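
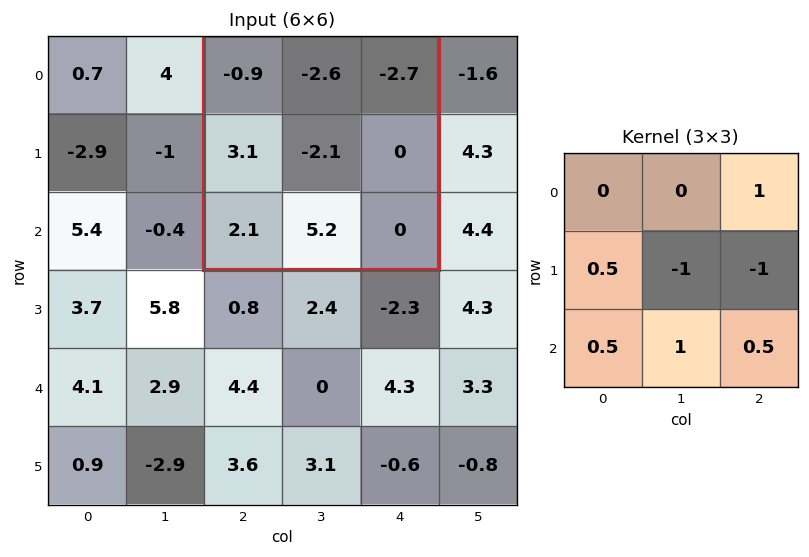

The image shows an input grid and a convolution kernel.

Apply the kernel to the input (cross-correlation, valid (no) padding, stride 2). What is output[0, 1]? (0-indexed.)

The receptive field on the input at this output position is [-0.9 -2.6 -2.7 / 3.1 -2.1 0 / 2.1 5.2 0]. Elementwise product with the kernel and sum: -2.7·1 + 3.1·0.5 + -2.1·-1 + 0·-1 + 2.1·0.5 + 5.2·1 + 0·0.5.

7.2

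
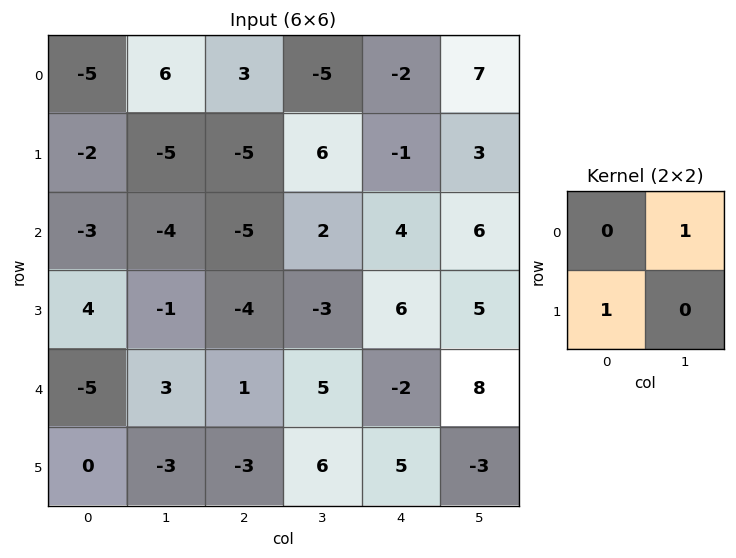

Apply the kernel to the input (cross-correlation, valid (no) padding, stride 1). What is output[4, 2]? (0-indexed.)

The receptive field on the input at this output position is [1 5 / -3 6]. Elementwise product with the kernel and sum: 5·1 + -3·1.

2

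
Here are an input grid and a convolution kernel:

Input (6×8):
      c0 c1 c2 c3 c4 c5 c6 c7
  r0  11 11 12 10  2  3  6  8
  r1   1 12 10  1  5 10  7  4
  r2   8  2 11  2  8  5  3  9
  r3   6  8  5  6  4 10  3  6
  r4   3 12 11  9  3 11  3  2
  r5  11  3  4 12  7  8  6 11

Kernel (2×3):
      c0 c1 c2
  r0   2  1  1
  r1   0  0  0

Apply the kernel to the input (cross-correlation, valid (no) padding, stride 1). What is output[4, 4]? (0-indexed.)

The receptive field on the input at this output position is [3 11 3 / 7 8 6]. Elementwise product with the kernel and sum: 3·2 + 11·1 + 3·1.

20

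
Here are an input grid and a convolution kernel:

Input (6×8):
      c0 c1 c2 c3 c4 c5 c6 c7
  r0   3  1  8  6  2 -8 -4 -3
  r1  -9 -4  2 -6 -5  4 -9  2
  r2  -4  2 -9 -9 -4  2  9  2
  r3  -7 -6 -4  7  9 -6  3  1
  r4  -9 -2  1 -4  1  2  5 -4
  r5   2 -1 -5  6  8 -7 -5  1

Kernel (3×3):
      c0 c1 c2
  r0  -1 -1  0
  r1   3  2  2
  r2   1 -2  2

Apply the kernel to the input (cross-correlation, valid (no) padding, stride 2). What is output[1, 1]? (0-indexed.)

49

The receptive field on the input at this output position is [-9 -9 -4 / -4 7 9 / 1 -4 1]. Elementwise product with the kernel and sum: -9·-1 + -9·-1 + -4·3 + 7·2 + 9·2 + 1·1 + -4·-2 + 1·2.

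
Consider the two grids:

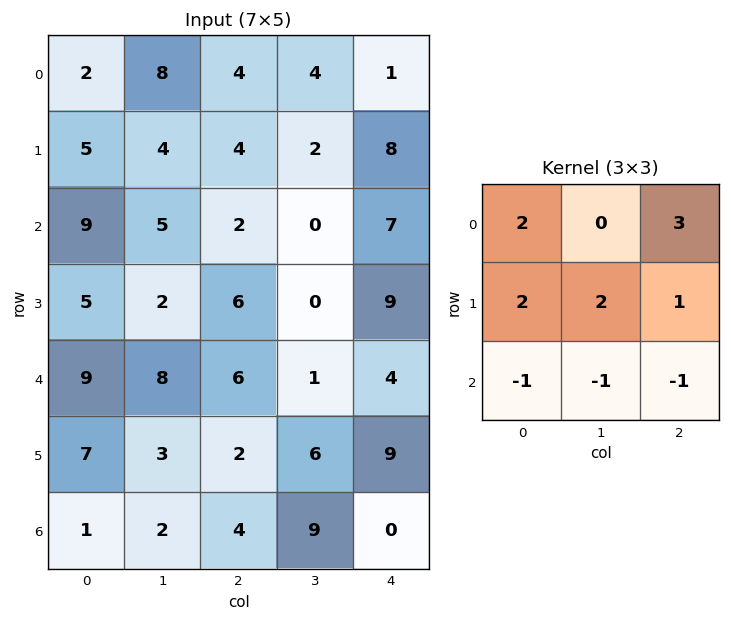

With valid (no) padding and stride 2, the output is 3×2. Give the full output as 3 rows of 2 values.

Output[0,0]: The receptive field on the input at this output position is [2 8 4 / 5 4 4 / 9 5 2]. Elementwise product with the kernel and sum: 2·2 + 4·3 + 5·2 + 4·2 + 4·1 + 9·-1 + 5·-1 + 2·-1.
Output[0,1]: The receptive field on the input at this output position is [4 4 1 / 4 2 8 / 2 0 7]. Elementwise product with the kernel and sum: 4·2 + 1·3 + 4·2 + 2·2 + 8·1 + 2·-1 + 0·-1 + 7·-1.

22 22
21 35
51 36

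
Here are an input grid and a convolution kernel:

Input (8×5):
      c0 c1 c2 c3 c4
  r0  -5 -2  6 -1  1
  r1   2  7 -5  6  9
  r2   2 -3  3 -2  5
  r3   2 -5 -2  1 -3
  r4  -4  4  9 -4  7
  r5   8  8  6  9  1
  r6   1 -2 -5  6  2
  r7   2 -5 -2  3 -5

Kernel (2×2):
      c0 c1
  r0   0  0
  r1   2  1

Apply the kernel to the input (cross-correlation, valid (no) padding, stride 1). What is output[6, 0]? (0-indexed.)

-1

The receptive field on the input at this output position is [1 -2 / 2 -5]. Elementwise product with the kernel and sum: 2·2 + -5·1.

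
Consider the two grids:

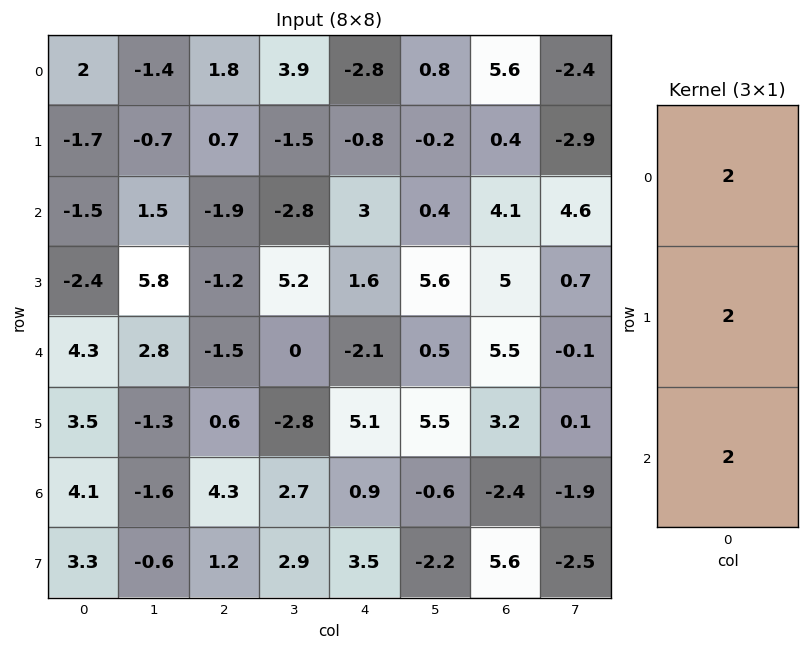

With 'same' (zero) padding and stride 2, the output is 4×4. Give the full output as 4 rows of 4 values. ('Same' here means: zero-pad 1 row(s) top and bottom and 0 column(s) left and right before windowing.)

0.6 5 -7.2 12
-11.2 -4.8 7.6 19
10.8 -4.2 9.2 27.4
21.8 12.2 19 12.8

Output[0,0]: The receptive field on the zero-padded input at this output position is [0 / 2 / -1.7]. Elementwise product with the kernel and sum: 0·2 + 2·2 + -1.7·2.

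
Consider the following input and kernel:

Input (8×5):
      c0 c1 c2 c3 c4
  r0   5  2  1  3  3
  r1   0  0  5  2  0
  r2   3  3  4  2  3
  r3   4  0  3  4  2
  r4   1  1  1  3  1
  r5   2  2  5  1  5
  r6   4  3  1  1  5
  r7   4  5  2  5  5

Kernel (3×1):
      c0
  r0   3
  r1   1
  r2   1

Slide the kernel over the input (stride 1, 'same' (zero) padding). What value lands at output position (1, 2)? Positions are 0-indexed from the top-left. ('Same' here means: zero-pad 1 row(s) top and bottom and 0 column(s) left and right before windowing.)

The receptive field on the zero-padded input at this output position is [1 / 5 / 4]. Elementwise product with the kernel and sum: 1·3 + 5·1 + 4·1.

12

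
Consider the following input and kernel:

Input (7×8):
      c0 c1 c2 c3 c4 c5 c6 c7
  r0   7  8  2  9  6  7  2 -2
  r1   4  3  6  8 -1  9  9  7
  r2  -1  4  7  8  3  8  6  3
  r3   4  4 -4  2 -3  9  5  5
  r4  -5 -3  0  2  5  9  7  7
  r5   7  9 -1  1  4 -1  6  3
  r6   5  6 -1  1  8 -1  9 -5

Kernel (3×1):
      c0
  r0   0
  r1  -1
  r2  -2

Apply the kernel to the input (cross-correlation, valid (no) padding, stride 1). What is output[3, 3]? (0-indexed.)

The receptive field on the input at this output position is [2 / 2 / 1]. Elementwise product with the kernel and sum: 2·-1 + 1·-2.

-4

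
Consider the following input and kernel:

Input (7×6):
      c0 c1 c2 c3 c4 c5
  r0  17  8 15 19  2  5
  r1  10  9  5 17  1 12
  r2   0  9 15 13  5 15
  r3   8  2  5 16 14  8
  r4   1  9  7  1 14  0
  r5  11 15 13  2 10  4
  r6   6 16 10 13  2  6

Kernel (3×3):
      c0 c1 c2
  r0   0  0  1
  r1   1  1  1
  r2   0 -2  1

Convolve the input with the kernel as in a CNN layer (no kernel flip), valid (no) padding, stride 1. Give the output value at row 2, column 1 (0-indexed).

The receptive field on the input at this output position is [9 15 13 / 2 5 16 / 9 7 1]. Elementwise product with the kernel and sum: 13·1 + 2·1 + 5·1 + 16·1 + 7·-2 + 1·1.

23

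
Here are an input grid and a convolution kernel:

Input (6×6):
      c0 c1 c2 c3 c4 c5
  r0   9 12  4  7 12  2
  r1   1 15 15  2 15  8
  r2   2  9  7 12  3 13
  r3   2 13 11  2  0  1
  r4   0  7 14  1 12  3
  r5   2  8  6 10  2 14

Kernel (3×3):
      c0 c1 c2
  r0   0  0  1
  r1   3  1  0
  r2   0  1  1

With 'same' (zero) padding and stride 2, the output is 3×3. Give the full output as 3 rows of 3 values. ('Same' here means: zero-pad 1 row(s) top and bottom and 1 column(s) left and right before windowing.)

Output[0,0]: The receptive field on the zero-padded input at this output position is [0 0 0 / 0 9 12 / 0 1 15]. Elementwise product with the kernel and sum: 0·1 + 0·3 + 9·1 + 1·1 + 15·1.

25 57 56
32 49 48
23 53 32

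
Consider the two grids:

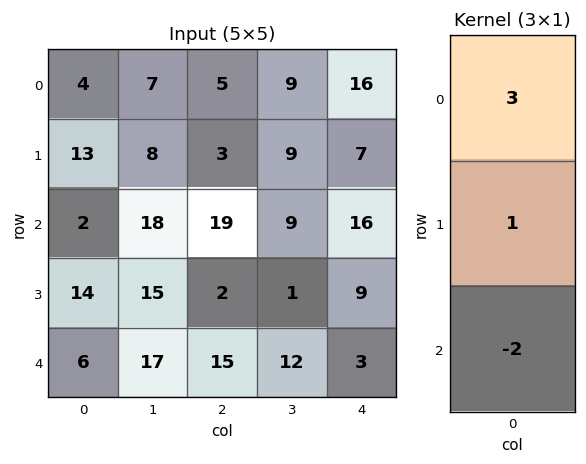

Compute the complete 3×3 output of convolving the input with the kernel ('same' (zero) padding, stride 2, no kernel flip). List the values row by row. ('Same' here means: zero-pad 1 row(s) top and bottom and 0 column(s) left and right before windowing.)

-22 -1 2
13 24 19
48 21 30

Output[0,0]: The receptive field on the zero-padded input at this output position is [0 / 4 / 13]. Elementwise product with the kernel and sum: 0·3 + 4·1 + 13·-2.
Output[0,1]: The receptive field on the zero-padded input at this output position is [0 / 5 / 3]. Elementwise product with the kernel and sum: 0·3 + 5·1 + 3·-2.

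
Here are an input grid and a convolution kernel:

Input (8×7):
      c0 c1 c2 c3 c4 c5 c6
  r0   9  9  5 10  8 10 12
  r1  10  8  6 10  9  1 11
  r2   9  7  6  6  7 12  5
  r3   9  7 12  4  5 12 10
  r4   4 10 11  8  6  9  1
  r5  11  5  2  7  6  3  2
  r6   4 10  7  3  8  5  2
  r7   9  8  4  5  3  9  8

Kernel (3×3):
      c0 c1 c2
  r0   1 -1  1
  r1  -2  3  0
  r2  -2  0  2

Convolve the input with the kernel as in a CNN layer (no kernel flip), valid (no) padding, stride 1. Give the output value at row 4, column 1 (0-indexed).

The receptive field on the input at this output position is [10 11 8 / 5 2 7 / 10 7 3]. Elementwise product with the kernel and sum: 10·1 + 11·-1 + 8·1 + 5·-2 + 2·3 + 10·-2 + 3·2.

-11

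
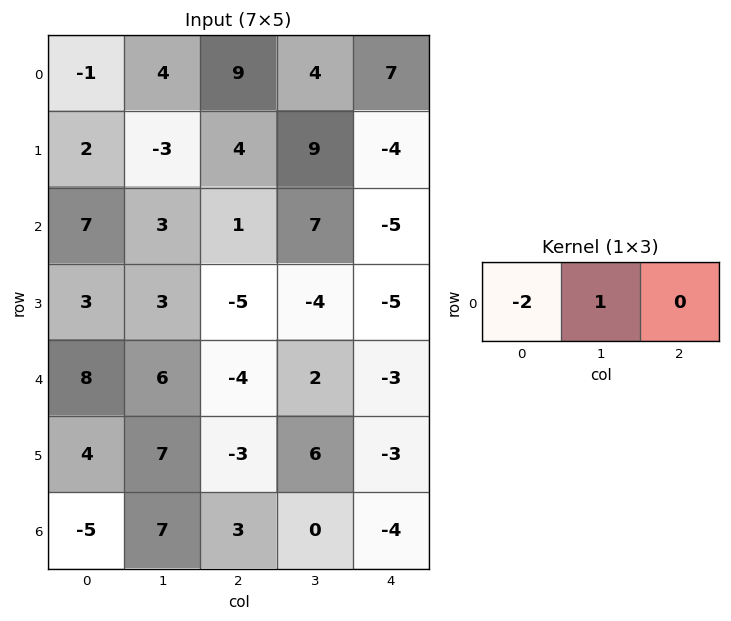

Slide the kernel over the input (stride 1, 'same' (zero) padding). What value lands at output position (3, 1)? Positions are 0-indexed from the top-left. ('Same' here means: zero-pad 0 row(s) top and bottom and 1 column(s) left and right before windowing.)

-3

The receptive field on the zero-padded input at this output position is [3 3 -5]. Elementwise product with the kernel and sum: 3·-2 + 3·1.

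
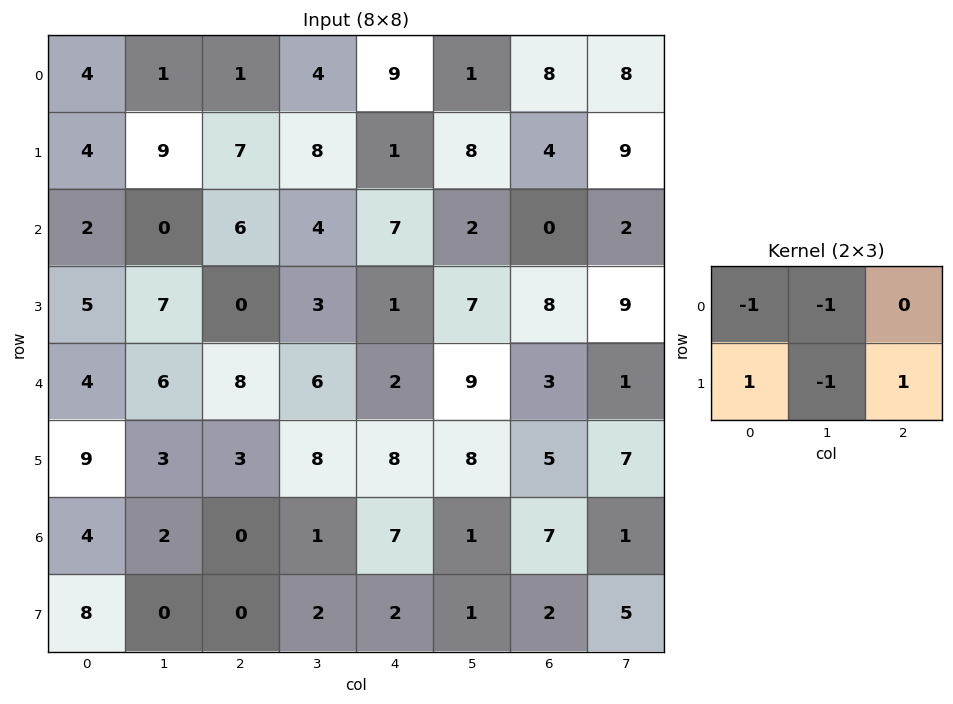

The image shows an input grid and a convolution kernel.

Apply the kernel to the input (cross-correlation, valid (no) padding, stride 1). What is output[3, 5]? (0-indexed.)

-8

The receptive field on the input at this output position is [7 8 9 / 9 3 1]. Elementwise product with the kernel and sum: 7·-1 + 8·-1 + 9·1 + 3·-1 + 1·1.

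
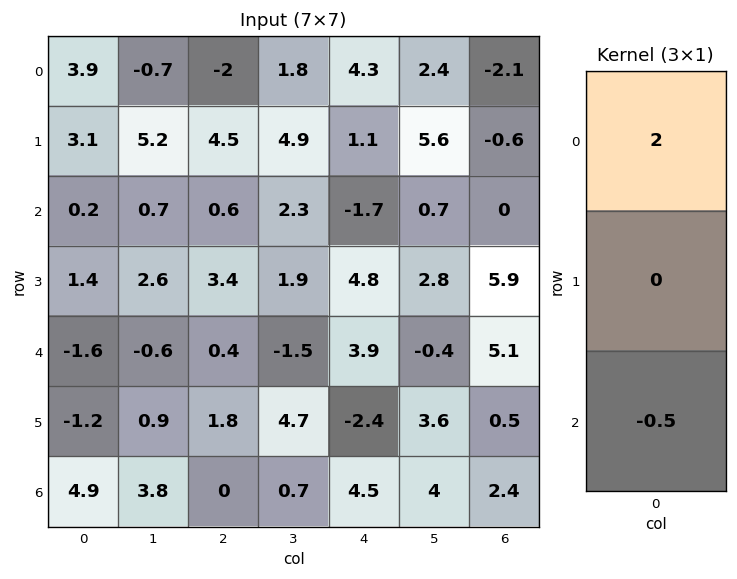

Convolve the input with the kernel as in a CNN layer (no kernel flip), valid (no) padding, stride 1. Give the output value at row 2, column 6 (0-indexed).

-2.55

The receptive field on the input at this output position is [0 / 5.9 / 5.1]. Elementwise product with the kernel and sum: 0·2 + 5.1·-0.5.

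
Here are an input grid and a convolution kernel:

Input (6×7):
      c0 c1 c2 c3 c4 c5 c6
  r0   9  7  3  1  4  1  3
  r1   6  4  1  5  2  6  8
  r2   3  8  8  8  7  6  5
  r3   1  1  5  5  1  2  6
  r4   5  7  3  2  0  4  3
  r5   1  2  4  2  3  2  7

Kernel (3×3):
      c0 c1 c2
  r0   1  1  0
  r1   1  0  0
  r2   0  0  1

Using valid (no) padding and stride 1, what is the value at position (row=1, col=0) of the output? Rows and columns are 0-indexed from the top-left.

18

The receptive field on the input at this output position is [6 4 1 / 3 8 8 / 1 1 5]. Elementwise product with the kernel and sum: 6·1 + 4·1 + 3·1 + 5·1.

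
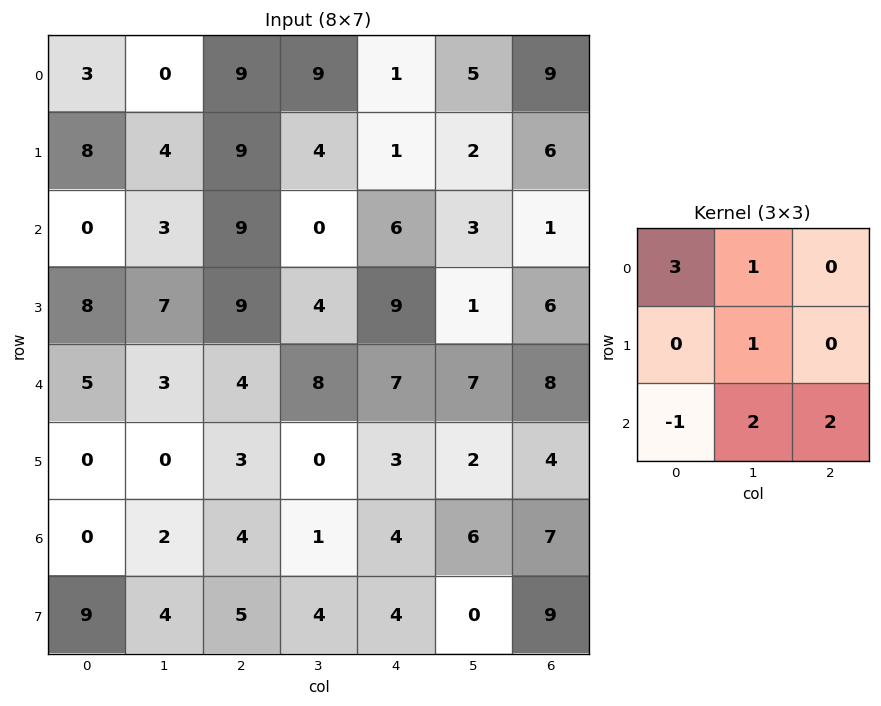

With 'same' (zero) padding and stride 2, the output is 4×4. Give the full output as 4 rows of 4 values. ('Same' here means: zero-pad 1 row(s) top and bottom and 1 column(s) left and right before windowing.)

27 31 3 19
38 49 35 24
13 40 38 23
26 21 11 35

Output[0,0]: The receptive field on the zero-padded input at this output position is [0 0 0 / 0 3 0 / 0 8 4]. Elementwise product with the kernel and sum: 0·3 + 0·1 + 3·1 + 0·-1 + 8·2 + 4·2.
Output[0,1]: The receptive field on the zero-padded input at this output position is [0 0 0 / 0 9 9 / 4 9 4]. Elementwise product with the kernel and sum: 0·3 + 0·1 + 9·1 + 4·-1 + 9·2 + 4·2.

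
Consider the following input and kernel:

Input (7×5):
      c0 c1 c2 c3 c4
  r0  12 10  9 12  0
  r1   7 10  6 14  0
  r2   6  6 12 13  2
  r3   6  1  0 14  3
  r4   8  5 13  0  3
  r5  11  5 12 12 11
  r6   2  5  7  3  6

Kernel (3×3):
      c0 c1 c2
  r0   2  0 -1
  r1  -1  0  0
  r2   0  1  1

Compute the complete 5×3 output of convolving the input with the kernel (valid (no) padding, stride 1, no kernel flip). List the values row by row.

Output[0,0]: The receptive field on the input at this output position is [12 10 9 / 7 10 6 / 6 6 12]. Elementwise product with the kernel and sum: 12·2 + 9·-1 + 7·-1 + 6·1 + 12·1.
Output[0,1]: The receptive field on the input at this output position is [10 9 12 / 10 6 14 / 6 12 13]. Elementwise product with the kernel and sum: 10·2 + 12·-1 + 10·-1 + 12·1 + 13·1.

26 23 27
3 14 17
12 11 25
21 7 7
4 15 20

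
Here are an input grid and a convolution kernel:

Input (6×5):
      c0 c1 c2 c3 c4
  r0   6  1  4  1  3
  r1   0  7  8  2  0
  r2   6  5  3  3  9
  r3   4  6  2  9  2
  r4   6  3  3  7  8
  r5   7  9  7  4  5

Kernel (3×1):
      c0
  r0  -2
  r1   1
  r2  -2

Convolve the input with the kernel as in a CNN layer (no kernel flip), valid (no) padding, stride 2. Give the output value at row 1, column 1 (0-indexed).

-10

The receptive field on the input at this output position is [3 / 2 / 3]. Elementwise product with the kernel and sum: 3·-2 + 2·1 + 3·-2.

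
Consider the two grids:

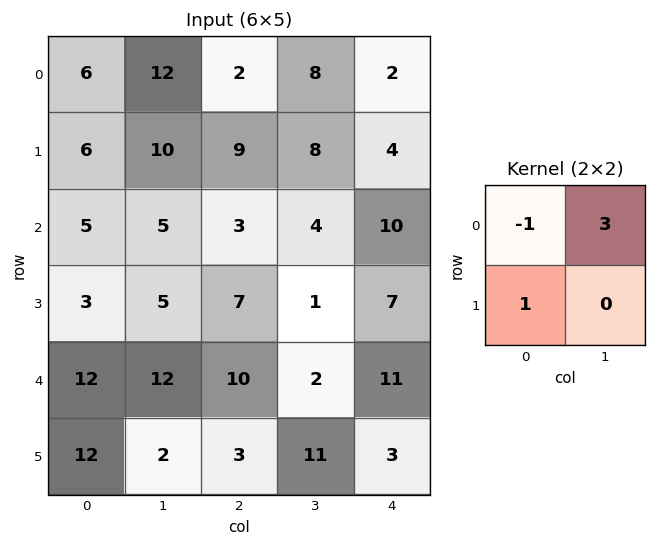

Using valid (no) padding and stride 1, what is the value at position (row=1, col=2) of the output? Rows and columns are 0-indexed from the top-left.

The receptive field on the input at this output position is [9 8 / 3 4]. Elementwise product with the kernel and sum: 9·-1 + 8·3 + 3·1.

18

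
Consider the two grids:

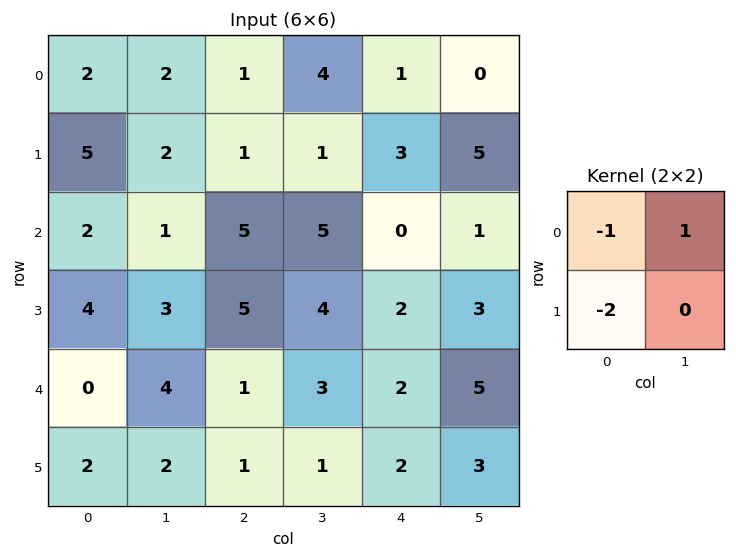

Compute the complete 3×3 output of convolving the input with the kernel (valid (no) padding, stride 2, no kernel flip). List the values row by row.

-10 1 -7
-9 -10 -3
0 0 -1

Output[0,0]: The receptive field on the input at this output position is [2 2 / 5 2]. Elementwise product with the kernel and sum: 2·-1 + 2·1 + 5·-2.
Output[0,1]: The receptive field on the input at this output position is [1 4 / 1 1]. Elementwise product with the kernel and sum: 1·-1 + 4·1 + 1·-2.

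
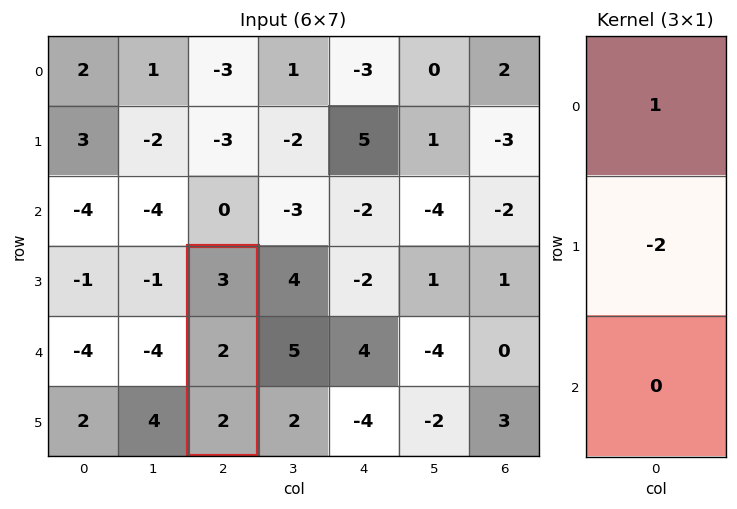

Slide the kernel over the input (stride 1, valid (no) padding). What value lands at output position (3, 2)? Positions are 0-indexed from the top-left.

The receptive field on the input at this output position is [3 / 2 / 2]. Elementwise product with the kernel and sum: 3·1 + 2·-2.

-1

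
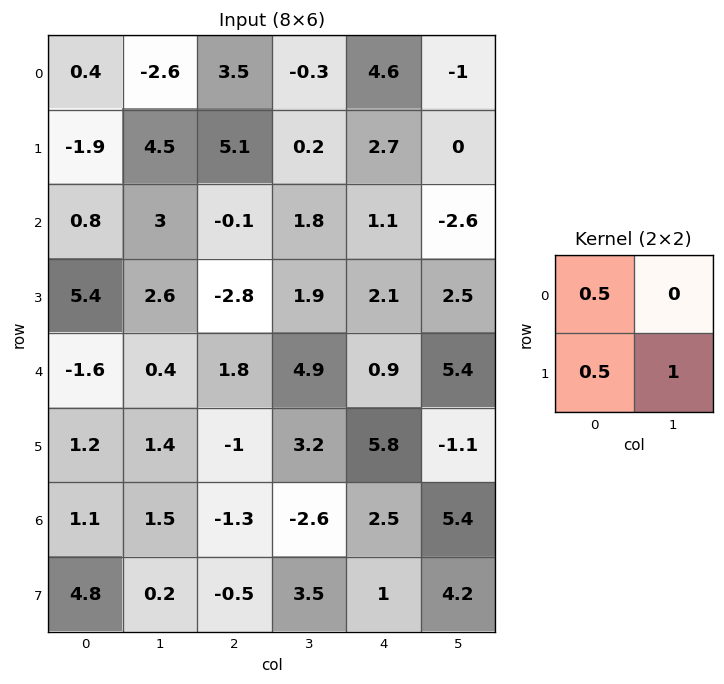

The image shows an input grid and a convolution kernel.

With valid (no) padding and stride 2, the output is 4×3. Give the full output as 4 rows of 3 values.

3.75 4.5 3.65
5.7 0.45 4.1
1.2 3.6 2.25
3.15 2.6 5.95

Output[0,0]: The receptive field on the input at this output position is [0.4 -2.6 / -1.9 4.5]. Elementwise product with the kernel and sum: 0.4·0.5 + -1.9·0.5 + 4.5·1.
Output[0,1]: The receptive field on the input at this output position is [3.5 -0.3 / 5.1 0.2]. Elementwise product with the kernel and sum: 3.5·0.5 + 5.1·0.5 + 0.2·1.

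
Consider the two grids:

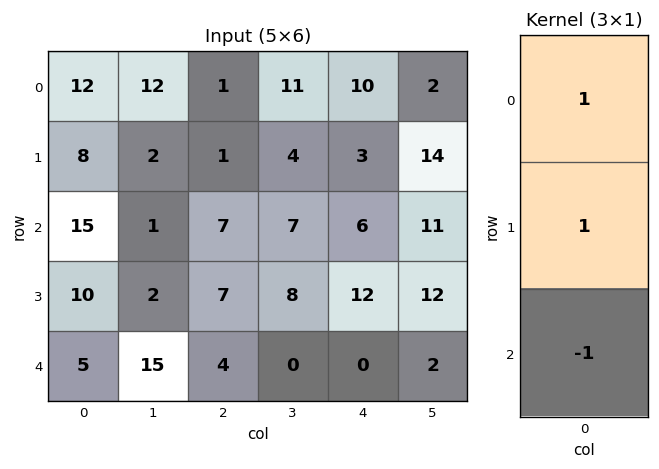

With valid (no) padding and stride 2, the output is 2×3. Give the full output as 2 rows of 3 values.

Output[0,0]: The receptive field on the input at this output position is [12 / 8 / 15]. Elementwise product with the kernel and sum: 12·1 + 8·1 + 15·-1.

5 -5 7
20 10 18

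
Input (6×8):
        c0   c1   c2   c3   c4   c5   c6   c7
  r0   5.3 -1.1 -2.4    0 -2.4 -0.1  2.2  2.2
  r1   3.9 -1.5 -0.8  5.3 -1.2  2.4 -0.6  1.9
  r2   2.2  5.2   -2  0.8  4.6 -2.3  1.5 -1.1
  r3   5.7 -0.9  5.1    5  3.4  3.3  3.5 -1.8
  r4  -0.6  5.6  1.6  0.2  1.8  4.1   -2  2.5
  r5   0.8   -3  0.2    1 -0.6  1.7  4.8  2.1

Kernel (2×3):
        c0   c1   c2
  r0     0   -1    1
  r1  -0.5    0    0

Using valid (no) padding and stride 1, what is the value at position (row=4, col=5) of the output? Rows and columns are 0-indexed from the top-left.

The receptive field on the input at this output position is [4.1 -2 2.5 / 1.7 4.8 2.1]. Elementwise product with the kernel and sum: -2·-1 + 2.5·1 + 1.7·-0.5.

3.65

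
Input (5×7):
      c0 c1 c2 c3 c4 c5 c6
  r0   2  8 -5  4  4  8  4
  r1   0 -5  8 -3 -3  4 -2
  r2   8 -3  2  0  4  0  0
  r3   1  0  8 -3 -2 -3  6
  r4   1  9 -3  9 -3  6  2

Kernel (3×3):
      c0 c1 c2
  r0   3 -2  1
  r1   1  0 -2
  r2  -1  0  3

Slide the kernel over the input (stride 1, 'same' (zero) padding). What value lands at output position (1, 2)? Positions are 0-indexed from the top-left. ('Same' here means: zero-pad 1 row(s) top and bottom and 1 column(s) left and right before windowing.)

42

The receptive field on the zero-padded input at this output position is [8 -5 4 / -5 8 -3 / -3 2 0]. Elementwise product with the kernel and sum: 8·3 + -5·-2 + 4·1 + -5·1 + -3·-2 + -3·-1 + 0·3.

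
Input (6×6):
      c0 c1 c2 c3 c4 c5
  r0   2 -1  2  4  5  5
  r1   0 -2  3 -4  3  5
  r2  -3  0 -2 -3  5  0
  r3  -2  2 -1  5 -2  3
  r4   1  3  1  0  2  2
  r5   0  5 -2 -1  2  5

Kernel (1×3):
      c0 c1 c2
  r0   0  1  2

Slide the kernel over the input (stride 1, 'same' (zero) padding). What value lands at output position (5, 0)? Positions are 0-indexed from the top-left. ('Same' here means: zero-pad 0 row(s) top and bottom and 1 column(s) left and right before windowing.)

10

The receptive field on the zero-padded input at this output position is [0 0 5]. Elementwise product with the kernel and sum: 0·1 + 5·2.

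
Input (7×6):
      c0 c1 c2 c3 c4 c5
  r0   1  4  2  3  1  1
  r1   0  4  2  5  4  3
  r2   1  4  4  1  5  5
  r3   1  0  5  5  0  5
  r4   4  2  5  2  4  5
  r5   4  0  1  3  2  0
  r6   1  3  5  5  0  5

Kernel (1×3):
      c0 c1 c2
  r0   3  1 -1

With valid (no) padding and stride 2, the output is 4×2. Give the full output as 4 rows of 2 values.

5 8
3 8
9 13
1 20

Output[0,0]: The receptive field on the input at this output position is [1 4 2]. Elementwise product with the kernel and sum: 1·3 + 4·1 + 2·-1.
Output[0,1]: The receptive field on the input at this output position is [2 3 1]. Elementwise product with the kernel and sum: 2·3 + 3·1 + 1·-1.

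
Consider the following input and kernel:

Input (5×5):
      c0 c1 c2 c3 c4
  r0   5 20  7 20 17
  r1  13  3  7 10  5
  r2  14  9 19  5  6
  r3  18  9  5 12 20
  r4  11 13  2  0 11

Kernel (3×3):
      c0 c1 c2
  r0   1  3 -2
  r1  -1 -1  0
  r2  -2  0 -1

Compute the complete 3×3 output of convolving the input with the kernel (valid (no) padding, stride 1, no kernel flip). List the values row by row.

Output[0,0]: The receptive field on the input at this output position is [5 20 7 / 13 3 7 / 14 9 19]. Elementwise product with the kernel and sum: 5·1 + 20·3 + 7·-2 + 13·-1 + 3·-1 + 14·-2 + 19·-1.

-12 -32 -28
-56 -54 -27
-48 16 -10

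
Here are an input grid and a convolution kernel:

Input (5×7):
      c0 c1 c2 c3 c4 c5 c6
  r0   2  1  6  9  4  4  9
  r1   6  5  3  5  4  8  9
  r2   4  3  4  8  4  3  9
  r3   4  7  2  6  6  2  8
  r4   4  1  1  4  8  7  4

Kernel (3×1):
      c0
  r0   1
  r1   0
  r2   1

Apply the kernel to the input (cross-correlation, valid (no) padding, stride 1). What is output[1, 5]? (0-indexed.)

10

The receptive field on the input at this output position is [8 / 3 / 2]. Elementwise product with the kernel and sum: 8·1 + 2·1.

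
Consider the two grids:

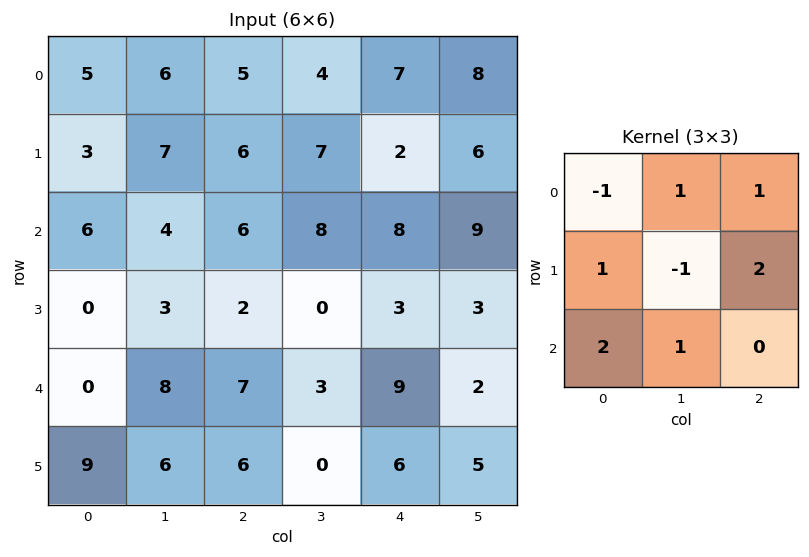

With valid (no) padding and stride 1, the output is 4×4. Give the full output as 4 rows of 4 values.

Output[0,0]: The receptive field on the input at this output position is [5 6 5 / 3 7 6 / 6 4 6]. Elementwise product with the kernel and sum: 5·-1 + 6·1 + 5·1 + 3·1 + 7·-1 + 6·2 + 6·2 + 4·1.
Output[0,1]: The receptive field on the input at this output position is [6 5 4 / 7 6 7 / 4 6 8]. Elementwise product with the kernel and sum: 6·-1 + 5·1 + 4·1 + 7·1 + 6·-1 + 7·2 + 4·2 + 6·1.

30 32 29 52
27 28 21 22
13 34 35 27
35 24 35 10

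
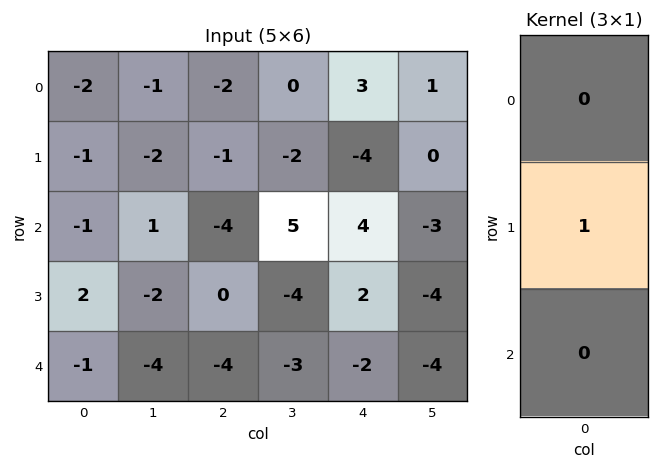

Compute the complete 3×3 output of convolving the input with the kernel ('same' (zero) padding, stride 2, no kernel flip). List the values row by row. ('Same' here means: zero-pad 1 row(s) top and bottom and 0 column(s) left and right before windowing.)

-2 -2 3
-1 -4 4
-1 -4 -2

Output[0,0]: The receptive field on the zero-padded input at this output position is [0 / -2 / -1]. Elementwise product with the kernel and sum: -2·1.
Output[0,1]: The receptive field on the zero-padded input at this output position is [0 / -2 / -1]. Elementwise product with the kernel and sum: -2·1.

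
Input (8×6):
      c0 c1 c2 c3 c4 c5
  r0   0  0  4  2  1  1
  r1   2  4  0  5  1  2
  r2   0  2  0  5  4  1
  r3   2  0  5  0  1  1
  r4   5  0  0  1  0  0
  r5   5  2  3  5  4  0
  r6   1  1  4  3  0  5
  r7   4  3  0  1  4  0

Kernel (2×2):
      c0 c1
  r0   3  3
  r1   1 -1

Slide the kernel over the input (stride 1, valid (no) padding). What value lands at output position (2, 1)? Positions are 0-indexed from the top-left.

1

The receptive field on the input at this output position is [2 0 / 0 5]. Elementwise product with the kernel and sum: 2·3 + 0·3 + 0·1 + 5·-1.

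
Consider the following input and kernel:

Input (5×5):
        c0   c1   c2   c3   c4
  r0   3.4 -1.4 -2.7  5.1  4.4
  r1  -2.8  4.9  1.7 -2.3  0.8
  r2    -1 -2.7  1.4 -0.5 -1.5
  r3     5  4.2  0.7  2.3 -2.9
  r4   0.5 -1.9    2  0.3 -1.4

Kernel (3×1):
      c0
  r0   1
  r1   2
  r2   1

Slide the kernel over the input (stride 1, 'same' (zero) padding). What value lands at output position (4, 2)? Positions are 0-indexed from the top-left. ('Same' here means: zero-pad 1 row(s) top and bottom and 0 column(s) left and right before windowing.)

The receptive field on the zero-padded input at this output position is [0.7 / 2 / 0]. Elementwise product with the kernel and sum: 0.7·1 + 2·2 + 0·1.

4.7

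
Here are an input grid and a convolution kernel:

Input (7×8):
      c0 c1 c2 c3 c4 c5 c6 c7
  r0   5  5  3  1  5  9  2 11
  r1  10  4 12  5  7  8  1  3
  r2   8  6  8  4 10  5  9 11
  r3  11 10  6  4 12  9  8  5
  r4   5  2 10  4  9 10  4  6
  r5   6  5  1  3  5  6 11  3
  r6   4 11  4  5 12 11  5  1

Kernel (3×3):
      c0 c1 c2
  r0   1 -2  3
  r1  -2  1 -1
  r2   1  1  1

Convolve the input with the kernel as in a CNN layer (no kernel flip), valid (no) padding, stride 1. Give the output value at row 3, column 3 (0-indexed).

12

The receptive field on the input at this output position is [4 12 9 / 4 9 10 / 3 5 6]. Elementwise product with the kernel and sum: 4·1 + 12·-2 + 9·3 + 4·-2 + 9·1 + 10·-1 + 3·1 + 5·1 + 6·1.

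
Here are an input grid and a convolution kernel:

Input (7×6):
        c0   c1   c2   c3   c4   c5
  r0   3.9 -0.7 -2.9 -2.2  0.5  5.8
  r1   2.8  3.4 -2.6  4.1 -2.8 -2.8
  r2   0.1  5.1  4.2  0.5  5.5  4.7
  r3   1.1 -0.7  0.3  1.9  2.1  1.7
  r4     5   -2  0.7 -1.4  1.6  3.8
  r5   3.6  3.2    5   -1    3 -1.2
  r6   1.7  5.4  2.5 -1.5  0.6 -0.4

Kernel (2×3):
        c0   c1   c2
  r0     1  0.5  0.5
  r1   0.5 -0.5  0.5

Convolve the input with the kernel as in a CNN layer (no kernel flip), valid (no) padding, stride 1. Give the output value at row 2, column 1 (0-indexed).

The receptive field on the input at this output position is [5.1 4.2 0.5 / -0.7 0.3 1.9]. Elementwise product with the kernel and sum: 5.1·1 + 4.2·0.5 + 0.5·0.5 + -0.7·0.5 + 0.3·-0.5 + 1.9·0.5.

7.9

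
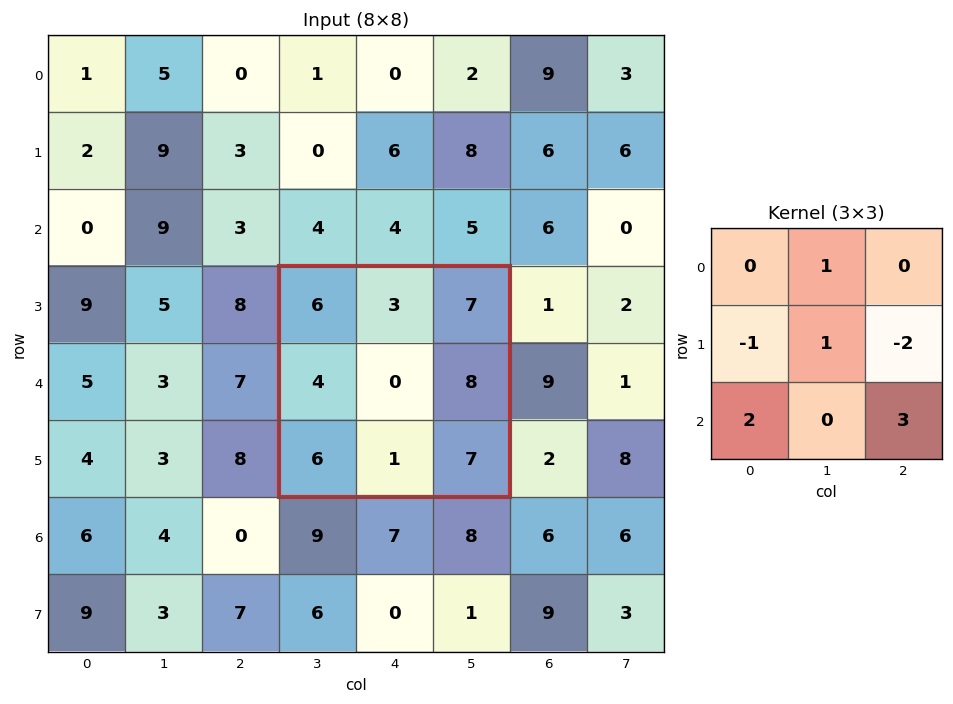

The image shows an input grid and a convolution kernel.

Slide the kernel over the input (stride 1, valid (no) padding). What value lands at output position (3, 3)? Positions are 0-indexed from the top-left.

The receptive field on the input at this output position is [6 3 7 / 4 0 8 / 6 1 7]. Elementwise product with the kernel and sum: 3·1 + 4·-1 + 0·1 + 8·-2 + 6·2 + 7·3.

16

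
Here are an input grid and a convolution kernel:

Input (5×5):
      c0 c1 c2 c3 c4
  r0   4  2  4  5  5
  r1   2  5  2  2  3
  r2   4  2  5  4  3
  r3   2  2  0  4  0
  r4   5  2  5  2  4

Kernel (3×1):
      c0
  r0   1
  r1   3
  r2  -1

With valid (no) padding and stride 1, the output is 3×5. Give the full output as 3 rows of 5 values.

Output[0,0]: The receptive field on the input at this output position is [4 / 2 / 4]. Elementwise product with the kernel and sum: 4·1 + 2·3 + 4·-1.
Output[0,1]: The receptive field on the input at this output position is [2 / 5 / 2]. Elementwise product with the kernel and sum: 2·1 + 5·3 + 2·-1.

6 15 5 7 11
12 9 17 10 12
5 6 0 14 -1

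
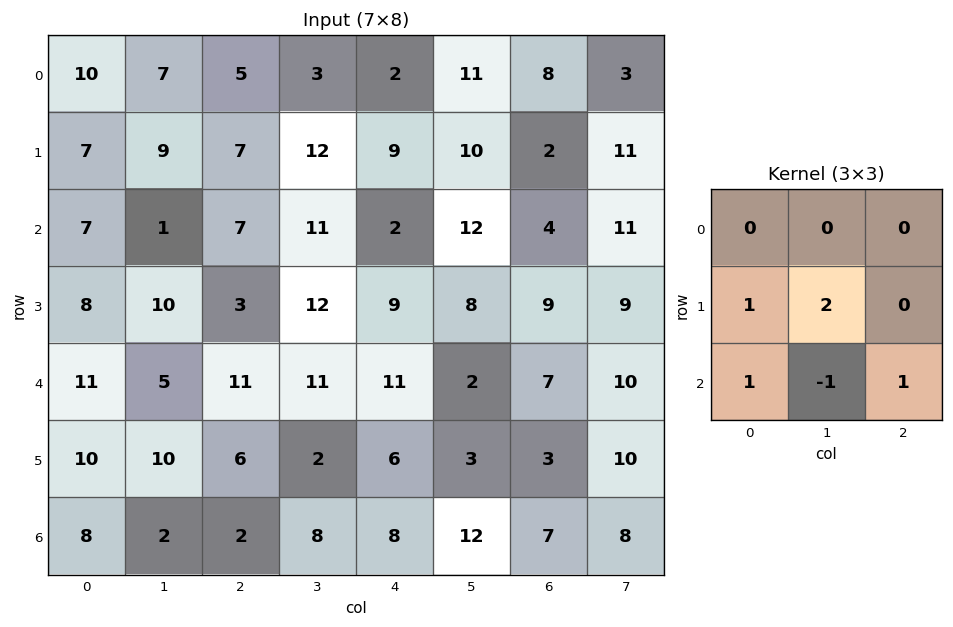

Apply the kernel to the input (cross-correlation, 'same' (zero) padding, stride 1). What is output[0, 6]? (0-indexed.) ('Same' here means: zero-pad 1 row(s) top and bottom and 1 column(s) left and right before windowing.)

The receptive field on the zero-padded input at this output position is [0 0 0 / 11 8 3 / 10 2 11]. Elementwise product with the kernel and sum: 11·1 + 8·2 + 10·1 + 2·-1 + 11·1.

46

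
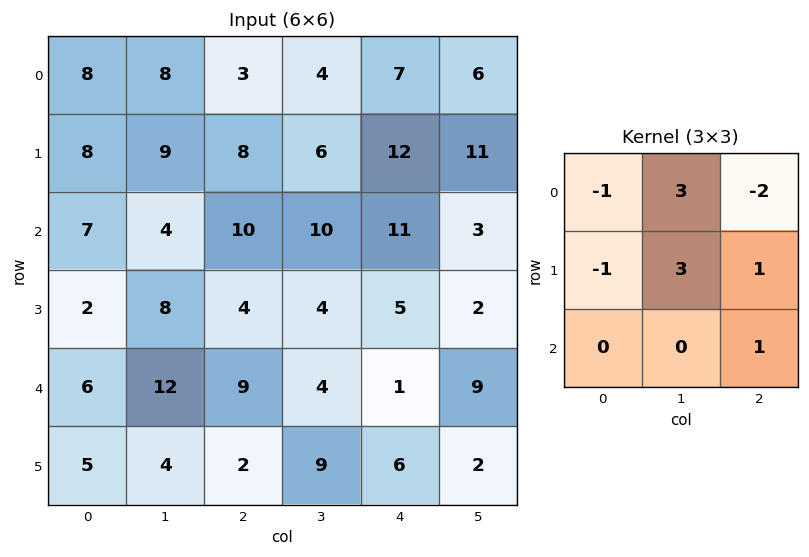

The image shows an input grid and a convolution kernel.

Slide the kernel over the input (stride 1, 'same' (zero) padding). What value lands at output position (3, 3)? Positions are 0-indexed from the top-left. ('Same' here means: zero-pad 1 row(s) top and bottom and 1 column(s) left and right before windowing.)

12

The receptive field on the zero-padded input at this output position is [10 10 11 / 4 4 5 / 9 4 1]. Elementwise product with the kernel and sum: 10·-1 + 10·3 + 11·-2 + 4·-1 + 4·3 + 5·1 + 1·1.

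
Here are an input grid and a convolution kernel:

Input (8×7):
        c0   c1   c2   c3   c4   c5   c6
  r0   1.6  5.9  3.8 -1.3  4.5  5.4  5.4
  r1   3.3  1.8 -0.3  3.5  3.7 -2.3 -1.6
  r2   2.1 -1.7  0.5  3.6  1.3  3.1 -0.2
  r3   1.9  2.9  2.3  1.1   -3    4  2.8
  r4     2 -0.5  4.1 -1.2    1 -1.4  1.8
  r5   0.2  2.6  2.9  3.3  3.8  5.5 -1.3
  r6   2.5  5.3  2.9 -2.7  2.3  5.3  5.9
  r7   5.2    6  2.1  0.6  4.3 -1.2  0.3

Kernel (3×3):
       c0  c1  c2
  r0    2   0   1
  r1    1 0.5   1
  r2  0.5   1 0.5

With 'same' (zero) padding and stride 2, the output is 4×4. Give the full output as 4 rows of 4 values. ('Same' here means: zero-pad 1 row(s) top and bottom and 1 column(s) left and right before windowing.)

Output[0,0]: The receptive field on the zero-padded input at this output position is [0 0 0 / 0 1.6 5.9 / 0 3.3 1.8]. Elementwise product with the kernel and sum: 0·2 + 0·1 + 0·1 + 1.6·0.5 + 5.9·1 + 0·0.5 + 3.3·1 + 1.8·0.5.
Output[0,1]: The receptive field on the zero-padded input at this output position is [0 0 0 / 5.9 3.8 -1.3 / 1.8 -0.3 3.5]. Elementwise product with the kernel and sum: 0·2 + 0·1 + 5.9·1 + 3.8·0.5 + -1.3·1 + 1.8·0.5 + -0.3·1 + 3.5·0.5.

10.9 8.85 10.65 5.35
4.5 13.55 11.6 3.2
4.9 13.1 12.3 8.95
17.35 17.95 19.85 18.95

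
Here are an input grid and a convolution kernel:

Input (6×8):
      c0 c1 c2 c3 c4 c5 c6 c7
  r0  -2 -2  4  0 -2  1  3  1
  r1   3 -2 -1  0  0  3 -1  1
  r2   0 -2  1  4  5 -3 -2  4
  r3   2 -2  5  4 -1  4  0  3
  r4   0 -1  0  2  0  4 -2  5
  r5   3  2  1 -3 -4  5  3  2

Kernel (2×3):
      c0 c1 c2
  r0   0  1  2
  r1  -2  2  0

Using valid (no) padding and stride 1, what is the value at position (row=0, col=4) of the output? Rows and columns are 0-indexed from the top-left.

The receptive field on the input at this output position is [-2 1 3 / 0 3 -1]. Elementwise product with the kernel and sum: 1·1 + 3·2 + 0·-2 + 3·2.

13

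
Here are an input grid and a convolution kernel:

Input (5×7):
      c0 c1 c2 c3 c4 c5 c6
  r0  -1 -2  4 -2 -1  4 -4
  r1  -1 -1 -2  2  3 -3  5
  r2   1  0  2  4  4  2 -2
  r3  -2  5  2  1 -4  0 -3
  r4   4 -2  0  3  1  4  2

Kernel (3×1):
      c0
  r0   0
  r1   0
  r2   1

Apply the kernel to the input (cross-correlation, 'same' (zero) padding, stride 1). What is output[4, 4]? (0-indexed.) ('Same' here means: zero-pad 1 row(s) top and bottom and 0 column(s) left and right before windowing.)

0

The receptive field on the zero-padded input at this output position is [-4 / 1 / 0]. Elementwise product with the kernel and sum: 0·1.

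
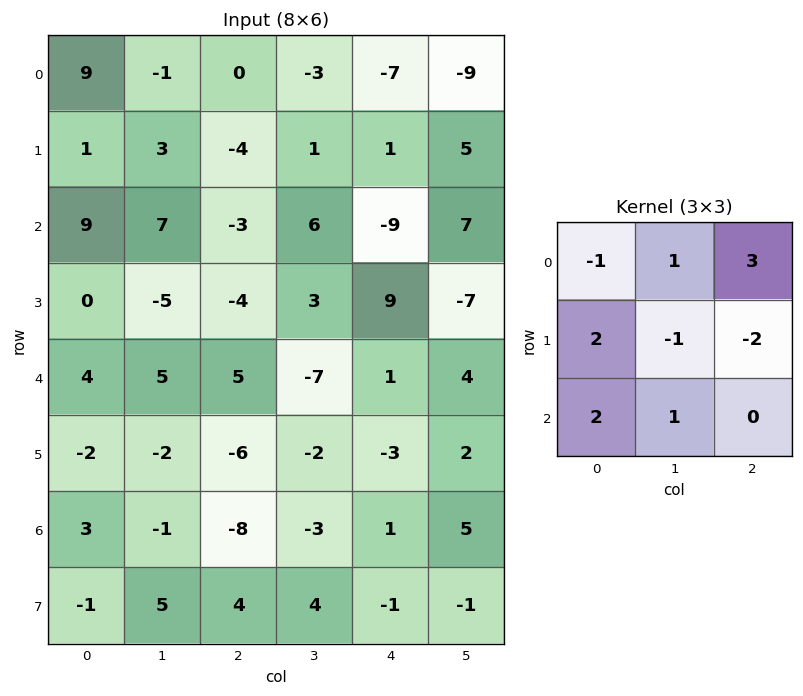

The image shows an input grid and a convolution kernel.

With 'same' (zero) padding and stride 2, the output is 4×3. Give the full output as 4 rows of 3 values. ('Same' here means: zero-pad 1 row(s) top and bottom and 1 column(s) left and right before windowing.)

-6 6 22
-13 -13 37
-31 19 -45
-10 16 -5

Output[0,0]: The receptive field on the zero-padded input at this output position is [0 0 0 / 0 9 -1 / 0 1 3]. Elementwise product with the kernel and sum: 0·-1 + 0·1 + 0·3 + 0·2 + 9·-1 + -1·-2 + 0·2 + 1·1.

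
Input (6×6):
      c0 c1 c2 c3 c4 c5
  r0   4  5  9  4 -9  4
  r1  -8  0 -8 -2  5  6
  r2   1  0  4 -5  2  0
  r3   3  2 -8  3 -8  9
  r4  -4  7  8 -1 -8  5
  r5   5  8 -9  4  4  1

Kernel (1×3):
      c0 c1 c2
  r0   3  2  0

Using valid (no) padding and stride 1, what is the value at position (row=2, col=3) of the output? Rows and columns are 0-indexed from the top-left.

-11

The receptive field on the input at this output position is [-5 2 0]. Elementwise product with the kernel and sum: -5·3 + 2·2.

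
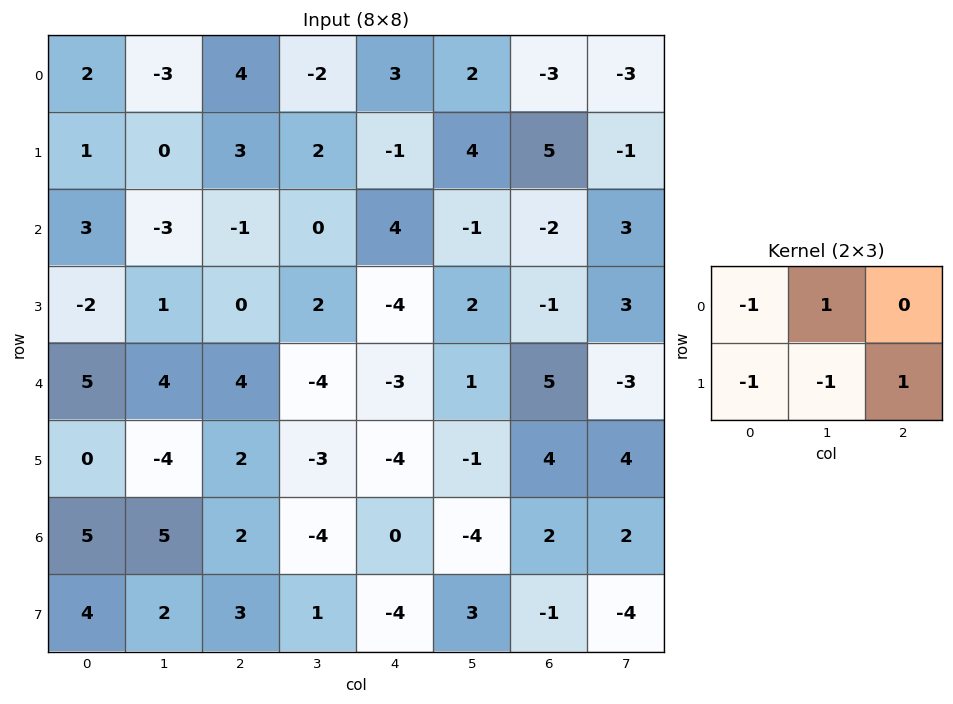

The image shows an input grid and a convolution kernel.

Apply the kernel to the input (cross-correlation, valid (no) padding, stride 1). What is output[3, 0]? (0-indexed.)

The receptive field on the input at this output position is [-2 1 0 / 5 4 4]. Elementwise product with the kernel and sum: -2·-1 + 1·1 + 5·-1 + 4·-1 + 4·1.

-2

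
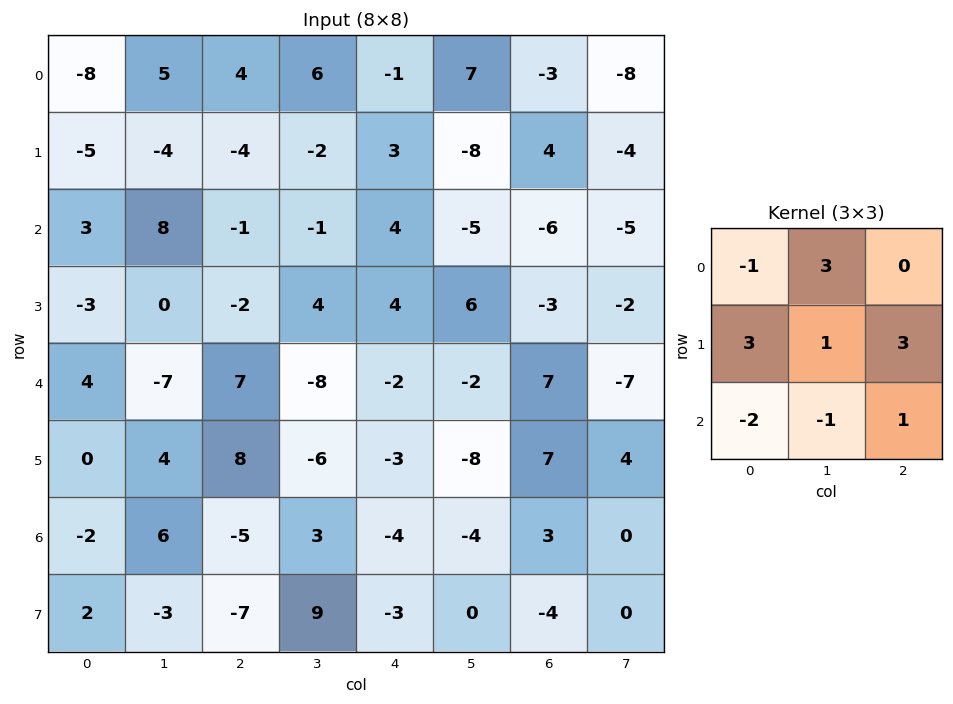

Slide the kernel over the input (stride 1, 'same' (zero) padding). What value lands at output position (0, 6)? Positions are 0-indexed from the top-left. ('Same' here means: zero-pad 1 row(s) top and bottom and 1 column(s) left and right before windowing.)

2

The receptive field on the zero-padded input at this output position is [0 0 0 / 7 -3 -8 / -8 4 -4]. Elementwise product with the kernel and sum: 0·-1 + 0·3 + 7·3 + -3·1 + -8·3 + -8·-2 + 4·-1 + -4·1.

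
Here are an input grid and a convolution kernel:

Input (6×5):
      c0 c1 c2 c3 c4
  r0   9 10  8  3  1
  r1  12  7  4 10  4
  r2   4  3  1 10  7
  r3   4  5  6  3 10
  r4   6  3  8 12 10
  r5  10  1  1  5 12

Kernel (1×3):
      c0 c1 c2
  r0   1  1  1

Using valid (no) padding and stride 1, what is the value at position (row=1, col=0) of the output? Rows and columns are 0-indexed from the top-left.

The receptive field on the input at this output position is [12 7 4]. Elementwise product with the kernel and sum: 12·1 + 7·1 + 4·1.

23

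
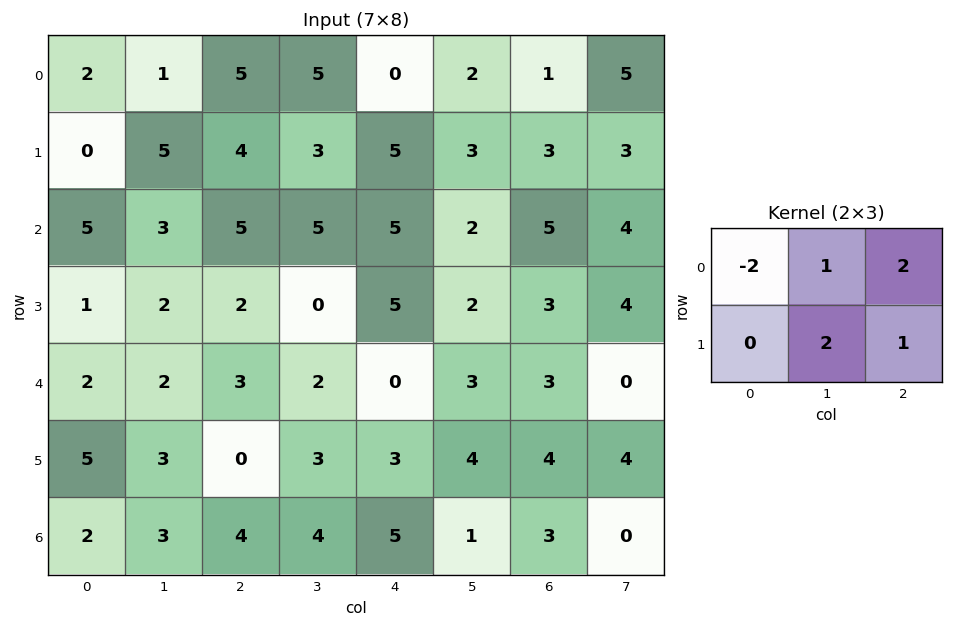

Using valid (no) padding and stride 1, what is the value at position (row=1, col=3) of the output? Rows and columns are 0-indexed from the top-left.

17

The receptive field on the input at this output position is [3 5 3 / 5 5 2]. Elementwise product with the kernel and sum: 3·-2 + 5·1 + 3·2 + 5·2 + 2·1.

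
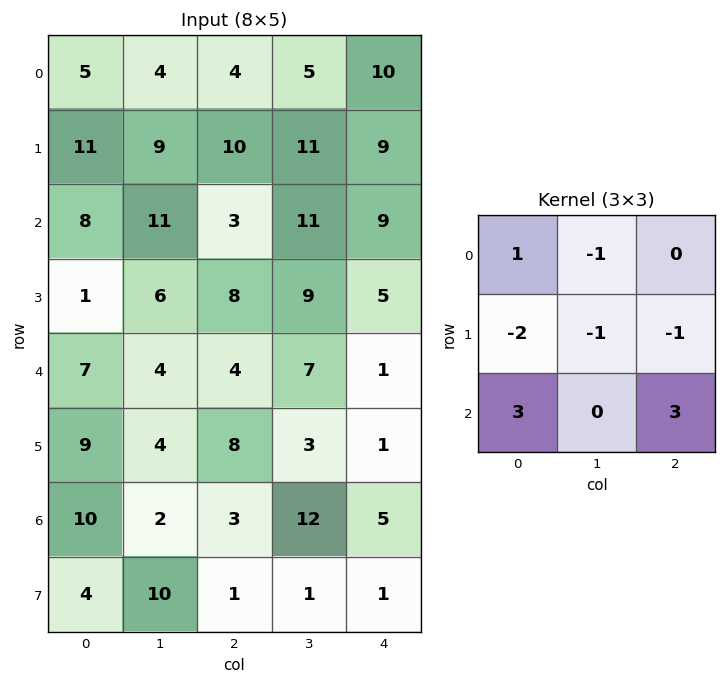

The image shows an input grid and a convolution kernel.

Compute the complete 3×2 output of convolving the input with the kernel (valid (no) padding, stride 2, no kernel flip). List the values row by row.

-7 -5
14 -23
12 1

Output[0,0]: The receptive field on the input at this output position is [5 4 4 / 11 9 10 / 8 11 3]. Elementwise product with the kernel and sum: 5·1 + 4·-1 + 11·-2 + 9·-1 + 10·-1 + 8·3 + 3·3.
Output[0,1]: The receptive field on the input at this output position is [4 5 10 / 10 11 9 / 3 11 9]. Elementwise product with the kernel and sum: 4·1 + 5·-1 + 10·-2 + 11·-1 + 9·-1 + 3·3 + 9·3.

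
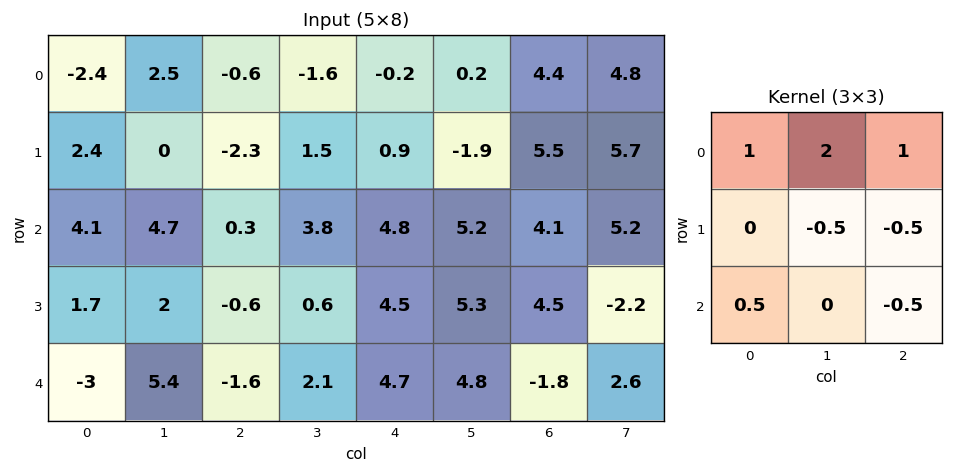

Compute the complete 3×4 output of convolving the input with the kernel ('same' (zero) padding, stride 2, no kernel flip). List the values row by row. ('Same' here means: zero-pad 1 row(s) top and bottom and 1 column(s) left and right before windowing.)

Output[0,0]: The receptive field on the zero-padded input at this output position is [0 0 0 / 0 -2.4 2.5 / 0 2.4 0]. Elementwise product with the kernel and sum: 0·1 + 0·2 + 0·1 + -2.4·-0.5 + 2.5·-0.5 + 0·0.5 + 0·-0.5.

-0.05 0.35 1.7 -8.4
-0.6 -4.45 -5.95 13.9
4.2 1.15 10.15 11.7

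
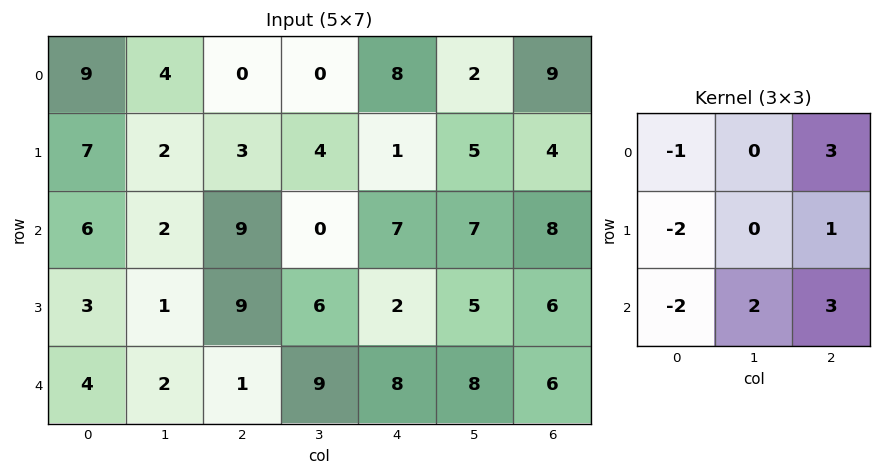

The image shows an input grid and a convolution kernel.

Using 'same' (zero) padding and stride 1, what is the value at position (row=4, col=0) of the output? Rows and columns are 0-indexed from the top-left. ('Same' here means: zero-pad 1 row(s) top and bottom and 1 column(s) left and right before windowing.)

5

The receptive field on the zero-padded input at this output position is [0 3 1 / 0 4 2 / 0 0 0]. Elementwise product with the kernel and sum: 0·-1 + 1·3 + 0·-2 + 2·1 + 0·-2 + 0·2 + 0·3.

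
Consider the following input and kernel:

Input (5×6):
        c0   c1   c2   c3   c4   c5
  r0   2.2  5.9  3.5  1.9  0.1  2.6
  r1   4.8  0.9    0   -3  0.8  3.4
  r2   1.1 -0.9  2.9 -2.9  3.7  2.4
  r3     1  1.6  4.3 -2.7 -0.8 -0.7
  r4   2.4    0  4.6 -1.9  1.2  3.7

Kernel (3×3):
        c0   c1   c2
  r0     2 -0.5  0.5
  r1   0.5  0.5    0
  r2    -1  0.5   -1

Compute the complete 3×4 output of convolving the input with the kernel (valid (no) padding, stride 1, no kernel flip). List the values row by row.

Output[0,0]: The receptive field on the input at this output position is [2.2 5.9 3.5 / 4.8 0.9 0 / 1.1 -0.9 2.9]. Elementwise product with the kernel and sum: 2.2·2 + 5.9·-0.5 + 3.5·0.5 + 4.8·0.5 + 0.9·0.5 + 1.1·-1 + -0.9·0.5 + 2.9·-1.
Output[0,1]: The receptive field on the input at this output position is [5.9 3.5 1.9 / 0.9 0 -3 / -0.9 2.9 -2.9]. Elementwise product with the kernel and sum: 5.9·2 + 3.5·-0.5 + 1.9·0.5 + 0.9·0.5 + 0·0.5 + -0.9·-1 + 2.9·0.5 + -2.9·-1.

1.6 16.7 -3.45 6.3
4.75 4.55 -2.95 -1.3
-1.6 2.45 3.15 -9.4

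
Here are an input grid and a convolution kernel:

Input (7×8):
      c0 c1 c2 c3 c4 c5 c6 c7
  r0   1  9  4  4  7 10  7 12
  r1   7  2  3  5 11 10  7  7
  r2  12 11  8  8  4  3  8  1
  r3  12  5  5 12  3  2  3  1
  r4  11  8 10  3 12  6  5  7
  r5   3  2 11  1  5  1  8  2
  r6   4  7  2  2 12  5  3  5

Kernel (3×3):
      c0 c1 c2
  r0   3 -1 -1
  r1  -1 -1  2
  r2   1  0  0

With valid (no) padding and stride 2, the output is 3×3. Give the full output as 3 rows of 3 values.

-1 23 1
21 11 14
36 15 47

Output[0,0]: The receptive field on the input at this output position is [1 9 4 / 7 2 3 / 12 11 8]. Elementwise product with the kernel and sum: 1·3 + 9·-1 + 4·-1 + 7·-1 + 2·-1 + 3·2 + 12·1.
Output[0,1]: The receptive field on the input at this output position is [4 4 7 / 3 5 11 / 8 8 4]. Elementwise product with the kernel and sum: 4·3 + 4·-1 + 7·-1 + 3·-1 + 5·-1 + 11·2 + 8·1.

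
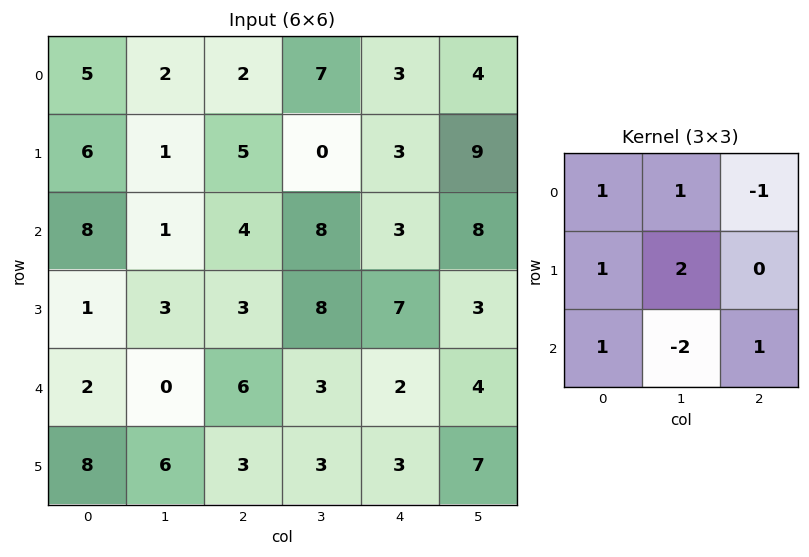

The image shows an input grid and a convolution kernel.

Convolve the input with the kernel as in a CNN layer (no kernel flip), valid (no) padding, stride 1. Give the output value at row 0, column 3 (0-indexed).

The receptive field on the input at this output position is [7 3 4 / 0 3 9 / 8 3 8]. Elementwise product with the kernel and sum: 7·1 + 3·1 + 4·-1 + 0·1 + 3·2 + 8·1 + 3·-2 + 8·1.

22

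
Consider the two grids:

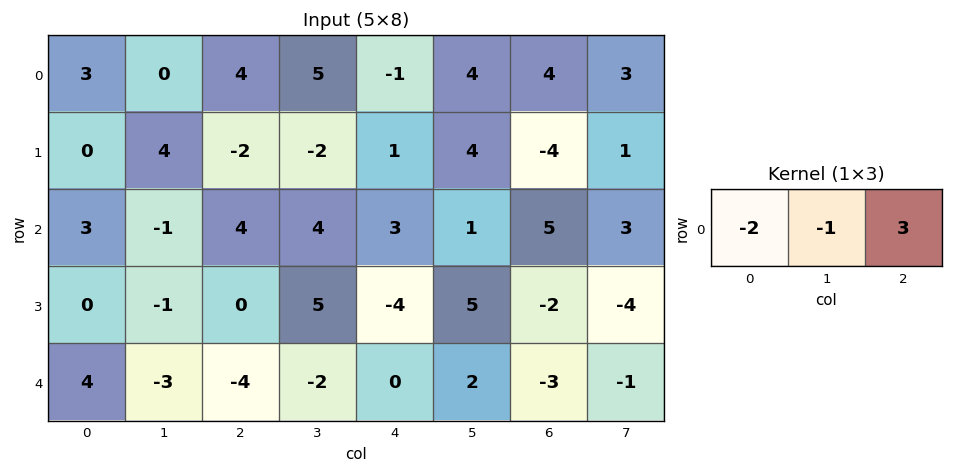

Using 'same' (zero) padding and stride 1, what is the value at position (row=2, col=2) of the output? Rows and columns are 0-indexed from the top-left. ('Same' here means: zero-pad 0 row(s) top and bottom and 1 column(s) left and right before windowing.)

10

The receptive field on the zero-padded input at this output position is [-1 4 4]. Elementwise product with the kernel and sum: -1·-2 + 4·-1 + 4·3.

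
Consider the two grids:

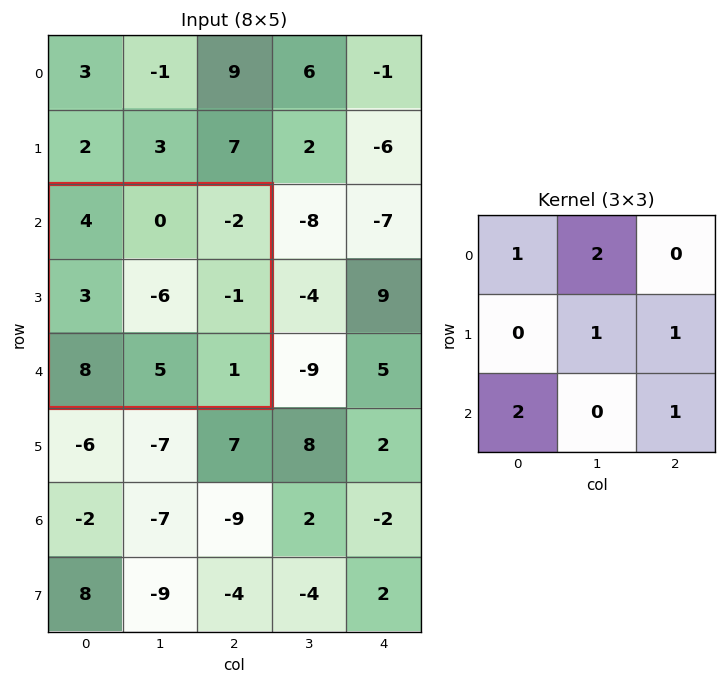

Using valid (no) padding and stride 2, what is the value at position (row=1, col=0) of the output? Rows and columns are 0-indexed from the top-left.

The receptive field on the input at this output position is [4 0 -2 / 3 -6 -1 / 8 5 1]. Elementwise product with the kernel and sum: 4·1 + 0·2 + -6·1 + -1·1 + 8·2 + 1·1.

14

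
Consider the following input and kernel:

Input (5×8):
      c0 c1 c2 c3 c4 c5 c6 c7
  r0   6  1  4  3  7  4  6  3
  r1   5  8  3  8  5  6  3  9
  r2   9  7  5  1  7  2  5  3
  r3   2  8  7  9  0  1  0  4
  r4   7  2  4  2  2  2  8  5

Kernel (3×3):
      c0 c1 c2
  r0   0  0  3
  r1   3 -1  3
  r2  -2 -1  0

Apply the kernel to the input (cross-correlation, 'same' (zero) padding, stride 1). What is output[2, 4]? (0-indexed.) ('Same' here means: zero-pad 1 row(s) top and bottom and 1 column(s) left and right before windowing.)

The receptive field on the zero-padded input at this output position is [8 5 6 / 1 7 2 / 9 0 1]. Elementwise product with the kernel and sum: 6·3 + 1·3 + 7·-1 + 2·3 + 9·-2 + 0·-1.

2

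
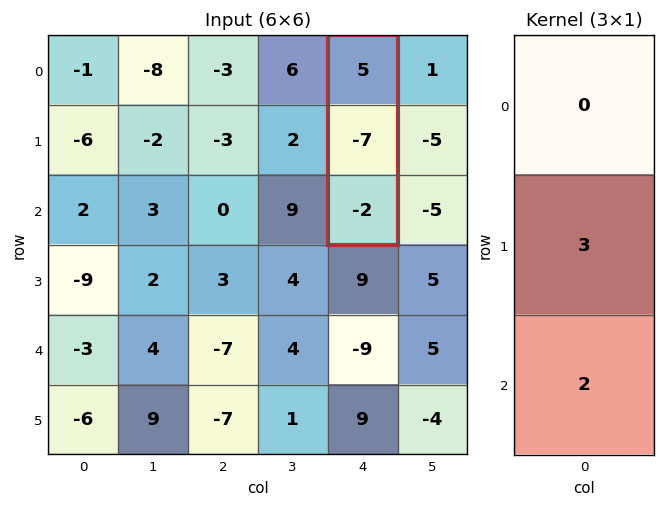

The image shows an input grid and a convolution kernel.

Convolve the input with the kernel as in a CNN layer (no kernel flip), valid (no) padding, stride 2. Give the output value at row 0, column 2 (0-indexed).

The receptive field on the input at this output position is [5 / -7 / -2]. Elementwise product with the kernel and sum: -7·3 + -2·2.

-25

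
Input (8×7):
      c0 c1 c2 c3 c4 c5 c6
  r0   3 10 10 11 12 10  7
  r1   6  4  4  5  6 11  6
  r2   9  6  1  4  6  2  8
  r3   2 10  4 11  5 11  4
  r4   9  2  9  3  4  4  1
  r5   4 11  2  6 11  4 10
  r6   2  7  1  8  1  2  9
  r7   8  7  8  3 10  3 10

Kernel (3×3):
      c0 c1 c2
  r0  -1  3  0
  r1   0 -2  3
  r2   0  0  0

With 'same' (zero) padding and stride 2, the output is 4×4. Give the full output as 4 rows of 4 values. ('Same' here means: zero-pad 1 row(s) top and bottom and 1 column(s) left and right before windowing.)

Output[0,0]: The receptive field on the zero-padded input at this output position is [0 0 0 / 0 3 10 / 0 6 4]. Elementwise product with the kernel and sum: 0·-1 + 0·3 + 3·-2 + 10·3.

24 13 6 -14
18 18 7 -9
-6 -7 8 -1
29 17 31 8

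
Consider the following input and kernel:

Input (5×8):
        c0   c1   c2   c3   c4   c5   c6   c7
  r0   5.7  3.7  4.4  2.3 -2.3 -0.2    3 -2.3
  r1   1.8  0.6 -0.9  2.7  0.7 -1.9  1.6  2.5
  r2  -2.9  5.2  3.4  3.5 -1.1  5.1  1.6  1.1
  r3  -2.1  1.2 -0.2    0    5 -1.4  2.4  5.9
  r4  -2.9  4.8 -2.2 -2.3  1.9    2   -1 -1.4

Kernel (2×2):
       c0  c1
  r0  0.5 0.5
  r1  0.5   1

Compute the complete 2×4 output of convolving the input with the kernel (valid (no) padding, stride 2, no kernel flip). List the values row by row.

Output[0,0]: The receptive field on the input at this output position is [5.7 3.7 / 1.8 0.6]. Elementwise product with the kernel and sum: 5.7·0.5 + 3.7·0.5 + 1.8·0.5 + 0.6·1.
Output[0,1]: The receptive field on the input at this output position is [4.4 2.3 / -0.9 2.7]. Elementwise product with the kernel and sum: 4.4·0.5 + 2.3·0.5 + -0.9·0.5 + 2.7·1.

6.2 5.6 -2.8 3.65
1.3 3.35 3.1 8.45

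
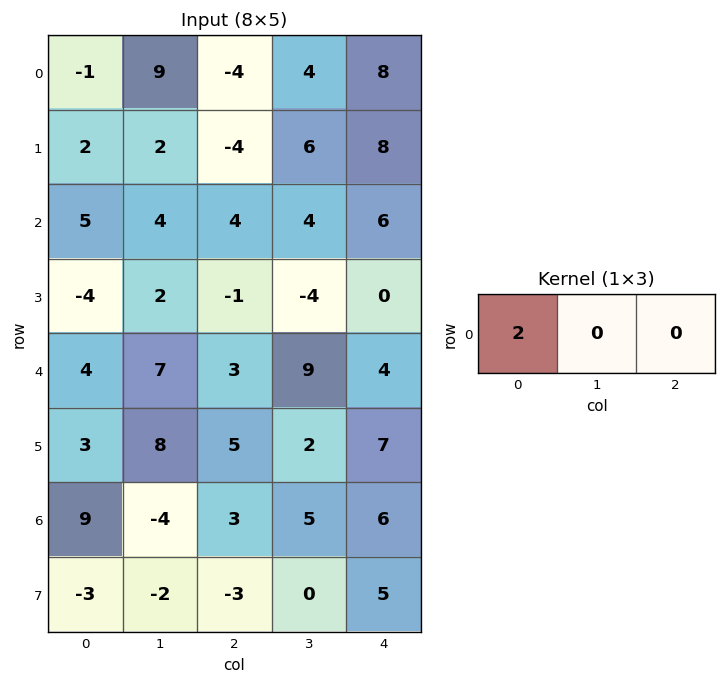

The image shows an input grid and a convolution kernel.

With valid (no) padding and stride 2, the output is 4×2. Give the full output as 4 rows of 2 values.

-2 -8
10 8
8 6
18 6

Output[0,0]: The receptive field on the input at this output position is [-1 9 -4]. Elementwise product with the kernel and sum: -1·2.
Output[0,1]: The receptive field on the input at this output position is [-4 4 8]. Elementwise product with the kernel and sum: -4·2.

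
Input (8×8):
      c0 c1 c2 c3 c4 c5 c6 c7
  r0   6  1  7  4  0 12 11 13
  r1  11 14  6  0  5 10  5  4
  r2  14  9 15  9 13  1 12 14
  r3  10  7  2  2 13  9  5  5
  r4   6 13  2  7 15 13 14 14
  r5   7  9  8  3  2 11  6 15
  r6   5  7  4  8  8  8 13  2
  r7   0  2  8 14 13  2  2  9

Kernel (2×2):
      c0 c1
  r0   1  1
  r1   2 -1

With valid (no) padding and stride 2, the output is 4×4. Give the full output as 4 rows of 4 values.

15 23 12 30
36 26 31 31
24 22 21 25
10 14 40 10

Output[0,0]: The receptive field on the input at this output position is [6 1 / 11 14]. Elementwise product with the kernel and sum: 6·1 + 1·1 + 11·2 + 14·-1.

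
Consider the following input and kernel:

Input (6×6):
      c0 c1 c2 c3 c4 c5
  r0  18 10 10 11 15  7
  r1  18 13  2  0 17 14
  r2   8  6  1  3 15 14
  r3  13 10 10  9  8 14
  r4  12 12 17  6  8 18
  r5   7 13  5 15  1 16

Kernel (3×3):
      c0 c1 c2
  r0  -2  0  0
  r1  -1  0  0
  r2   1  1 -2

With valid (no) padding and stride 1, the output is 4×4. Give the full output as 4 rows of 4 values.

-42 -32 -48 -32
-41 -30 -2 -14
-39 -5 -5 -37
-28 -44 -19 -40

Output[0,0]: The receptive field on the input at this output position is [18 10 10 / 18 13 2 / 8 6 1]. Elementwise product with the kernel and sum: 18·-2 + 18·-1 + 8·1 + 6·1 + 1·-2.
Output[0,1]: The receptive field on the input at this output position is [10 10 11 / 13 2 0 / 6 1 3]. Elementwise product with the kernel and sum: 10·-2 + 13·-1 + 6·1 + 1·1 + 3·-2.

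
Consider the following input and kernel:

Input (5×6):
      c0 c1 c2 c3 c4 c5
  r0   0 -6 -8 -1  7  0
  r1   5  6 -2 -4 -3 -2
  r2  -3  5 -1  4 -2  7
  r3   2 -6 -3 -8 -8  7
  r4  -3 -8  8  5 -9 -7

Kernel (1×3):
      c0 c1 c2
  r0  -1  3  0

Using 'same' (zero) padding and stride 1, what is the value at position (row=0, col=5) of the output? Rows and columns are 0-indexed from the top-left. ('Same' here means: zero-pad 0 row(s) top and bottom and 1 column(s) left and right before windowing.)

-7

The receptive field on the zero-padded input at this output position is [7 0 0]. Elementwise product with the kernel and sum: 7·-1 + 0·3.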